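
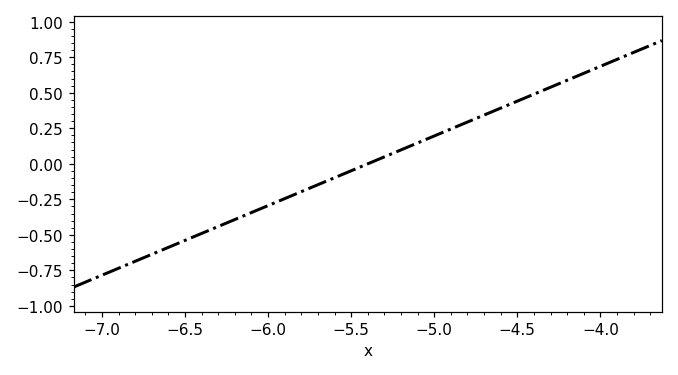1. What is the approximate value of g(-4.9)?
0.245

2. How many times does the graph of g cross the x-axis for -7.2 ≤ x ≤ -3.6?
1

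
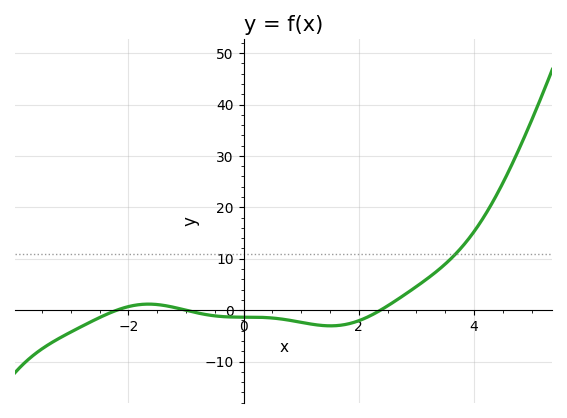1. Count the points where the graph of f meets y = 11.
1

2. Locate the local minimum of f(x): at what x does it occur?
1.6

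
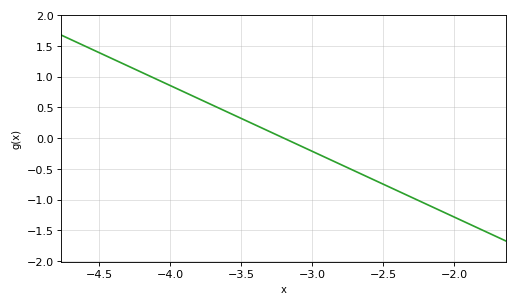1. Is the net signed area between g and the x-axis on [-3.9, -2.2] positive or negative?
negative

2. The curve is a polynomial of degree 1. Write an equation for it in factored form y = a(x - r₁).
y = -1.07(x + 3.2)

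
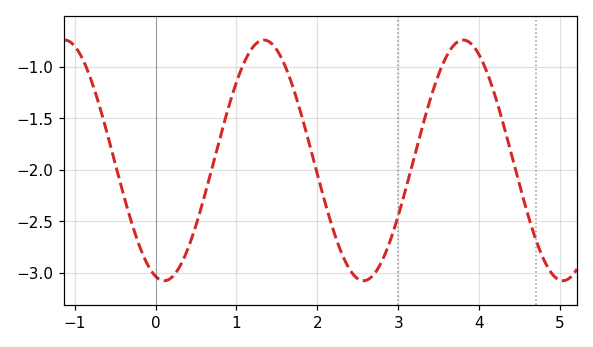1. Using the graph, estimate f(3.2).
-1.87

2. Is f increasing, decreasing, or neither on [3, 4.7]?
neither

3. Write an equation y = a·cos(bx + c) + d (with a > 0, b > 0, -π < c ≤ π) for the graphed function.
y = 1.17cos(2.55x + 2.87) - 1.91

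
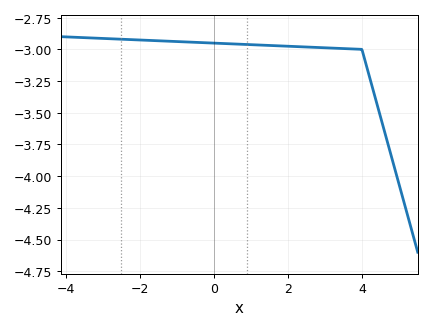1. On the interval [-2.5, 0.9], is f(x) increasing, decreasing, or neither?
decreasing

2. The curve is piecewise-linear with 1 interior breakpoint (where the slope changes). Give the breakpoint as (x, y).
(4, -3)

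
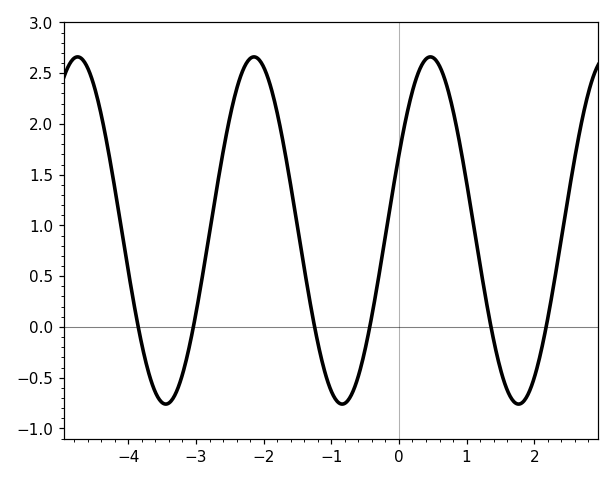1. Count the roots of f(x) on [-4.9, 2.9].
6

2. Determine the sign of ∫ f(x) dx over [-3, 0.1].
positive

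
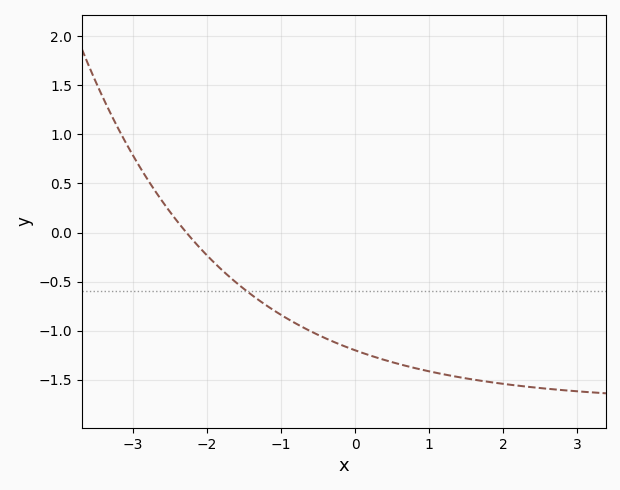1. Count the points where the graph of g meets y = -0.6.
1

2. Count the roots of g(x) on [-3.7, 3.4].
1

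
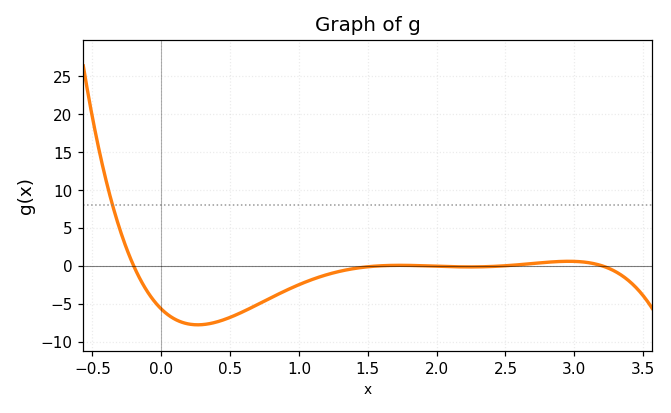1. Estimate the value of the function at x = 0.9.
-3.32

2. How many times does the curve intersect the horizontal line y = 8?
1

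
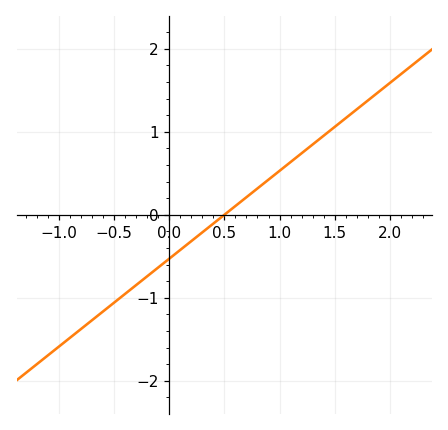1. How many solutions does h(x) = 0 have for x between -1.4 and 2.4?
1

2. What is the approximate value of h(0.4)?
-0.106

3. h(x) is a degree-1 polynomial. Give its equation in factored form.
y = 1.06(x - 0.5)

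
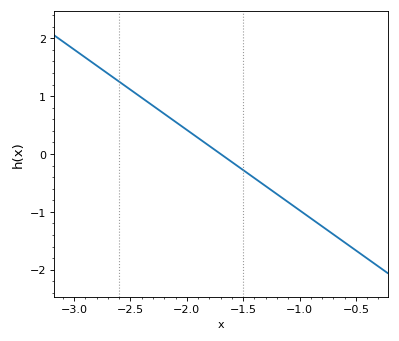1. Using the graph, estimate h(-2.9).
1.67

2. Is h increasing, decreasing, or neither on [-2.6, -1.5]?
decreasing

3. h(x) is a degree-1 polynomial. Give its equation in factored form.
y = -1.39(x + 1.7)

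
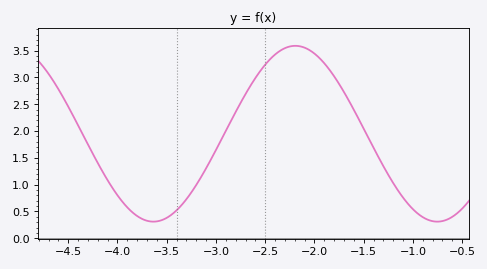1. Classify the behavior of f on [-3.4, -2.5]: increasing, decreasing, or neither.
increasing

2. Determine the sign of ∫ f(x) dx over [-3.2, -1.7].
positive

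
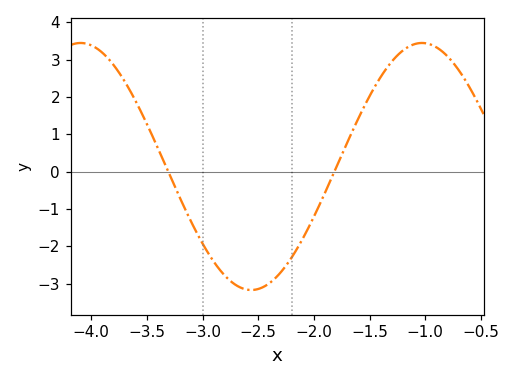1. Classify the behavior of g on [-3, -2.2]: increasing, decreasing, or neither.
neither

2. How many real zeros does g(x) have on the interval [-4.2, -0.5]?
2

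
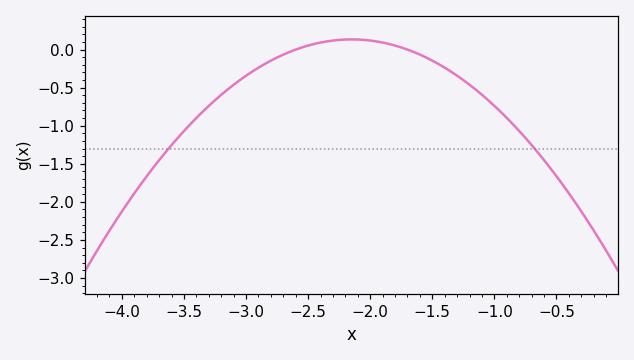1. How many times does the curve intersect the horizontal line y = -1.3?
2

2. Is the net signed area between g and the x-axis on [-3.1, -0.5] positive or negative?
negative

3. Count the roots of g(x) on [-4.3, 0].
2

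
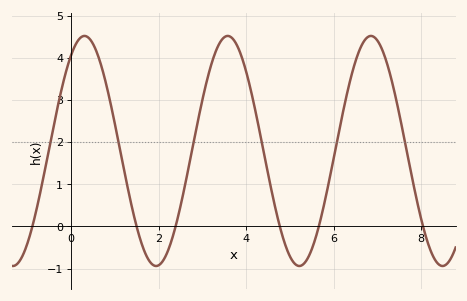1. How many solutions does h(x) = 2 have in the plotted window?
6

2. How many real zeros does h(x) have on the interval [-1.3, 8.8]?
6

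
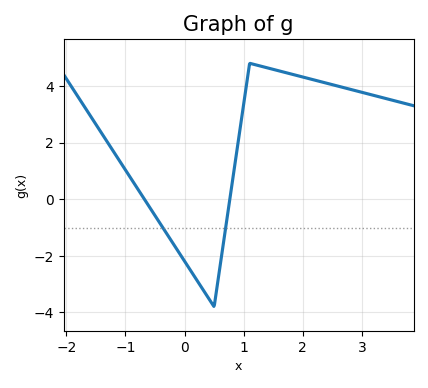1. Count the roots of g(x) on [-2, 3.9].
2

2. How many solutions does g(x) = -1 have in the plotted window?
2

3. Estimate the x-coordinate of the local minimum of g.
0.5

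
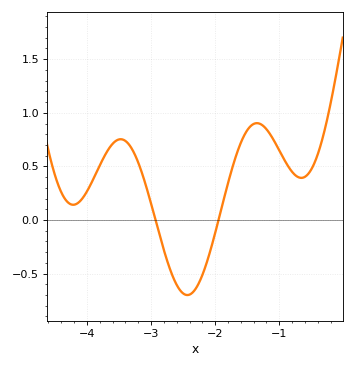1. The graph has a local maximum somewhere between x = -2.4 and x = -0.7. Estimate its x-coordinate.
-1.3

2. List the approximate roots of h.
-2.9, -1.9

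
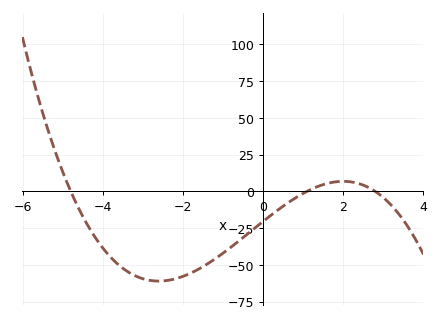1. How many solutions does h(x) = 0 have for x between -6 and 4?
3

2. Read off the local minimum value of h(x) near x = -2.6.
-61.1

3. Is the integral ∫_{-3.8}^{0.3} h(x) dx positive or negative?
negative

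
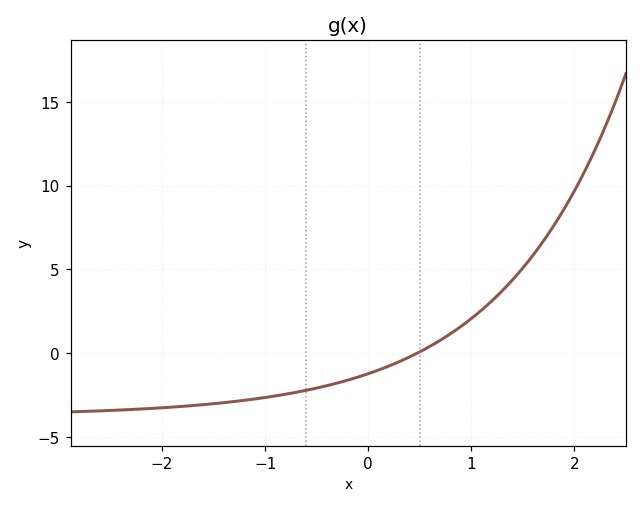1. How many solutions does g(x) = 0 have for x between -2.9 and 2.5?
1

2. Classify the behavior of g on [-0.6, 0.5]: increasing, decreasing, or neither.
increasing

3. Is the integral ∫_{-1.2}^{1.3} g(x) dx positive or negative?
negative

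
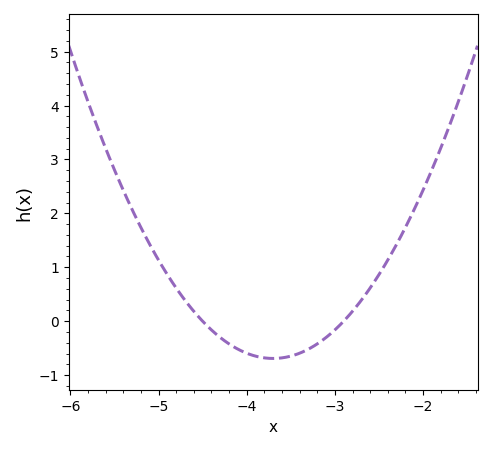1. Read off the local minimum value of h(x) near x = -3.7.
-0.691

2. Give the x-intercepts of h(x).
-4.5, -2.9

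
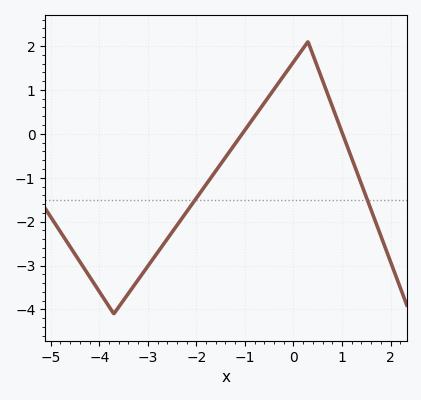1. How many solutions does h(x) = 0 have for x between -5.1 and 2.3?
2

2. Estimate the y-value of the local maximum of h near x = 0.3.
2.1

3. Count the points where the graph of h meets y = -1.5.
2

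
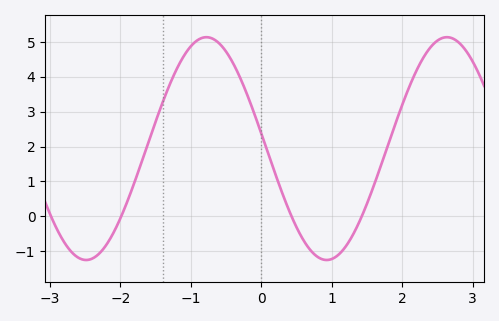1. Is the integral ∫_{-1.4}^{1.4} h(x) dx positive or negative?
positive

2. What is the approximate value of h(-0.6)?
4.97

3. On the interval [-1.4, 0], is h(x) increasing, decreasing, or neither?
neither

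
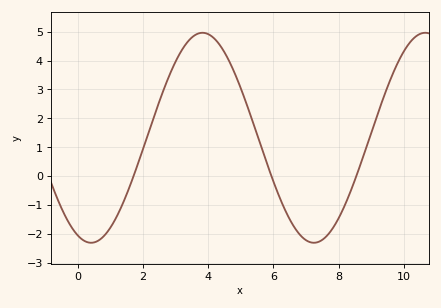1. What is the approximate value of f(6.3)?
-1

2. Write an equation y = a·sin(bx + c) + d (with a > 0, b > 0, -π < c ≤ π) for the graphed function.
y = 3.63sin(0.92x - 2) + 1.33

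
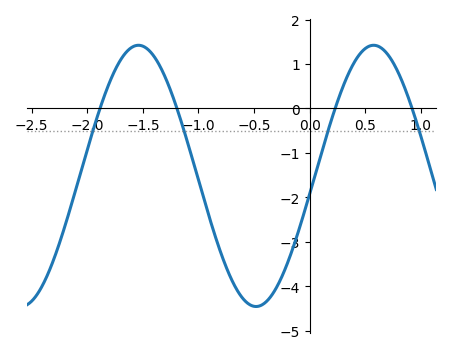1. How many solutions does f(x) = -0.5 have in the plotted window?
4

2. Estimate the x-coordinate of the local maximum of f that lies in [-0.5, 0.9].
0.576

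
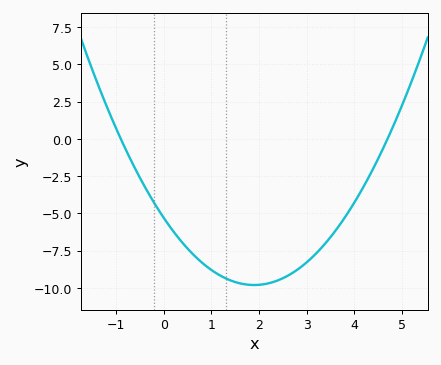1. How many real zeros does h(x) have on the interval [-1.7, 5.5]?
2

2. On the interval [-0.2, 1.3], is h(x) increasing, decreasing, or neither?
decreasing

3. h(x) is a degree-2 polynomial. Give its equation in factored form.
y = 1.25(x + 0.9)(x - 4.7)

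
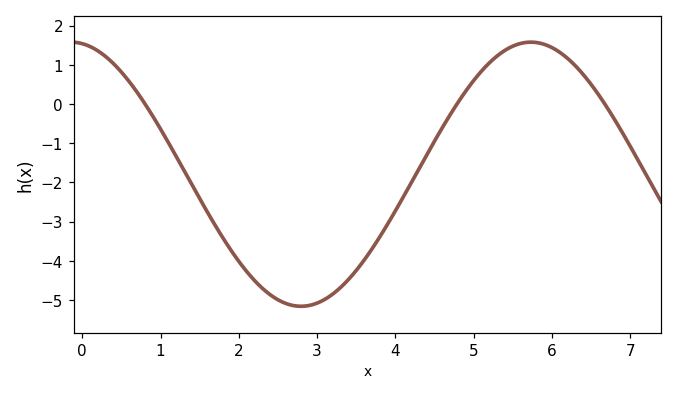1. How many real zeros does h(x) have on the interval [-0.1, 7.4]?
3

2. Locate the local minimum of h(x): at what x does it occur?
2.8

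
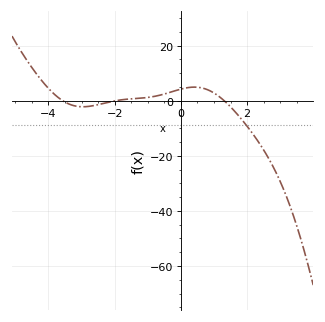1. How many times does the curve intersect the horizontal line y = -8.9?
1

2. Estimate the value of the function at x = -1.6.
0.606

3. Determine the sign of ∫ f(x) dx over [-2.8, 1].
positive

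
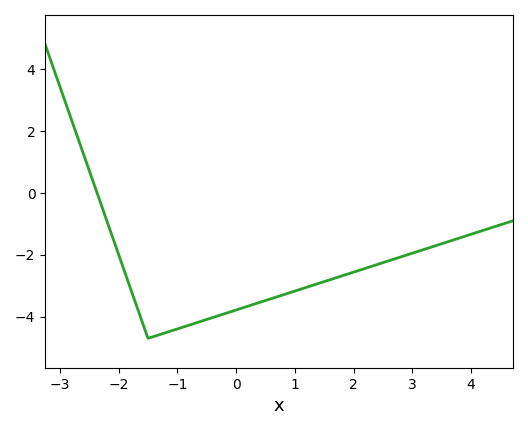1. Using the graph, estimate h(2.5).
-2.2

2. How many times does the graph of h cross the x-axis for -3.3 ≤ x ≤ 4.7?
1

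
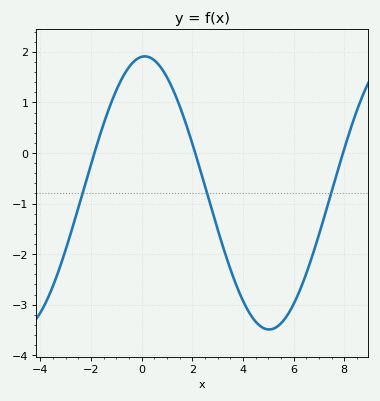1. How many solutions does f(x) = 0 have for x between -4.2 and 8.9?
3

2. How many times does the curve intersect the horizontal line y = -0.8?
3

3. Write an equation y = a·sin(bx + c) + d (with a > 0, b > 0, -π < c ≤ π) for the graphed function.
y = 2.7sin(0.64x + 1.5) - 0.79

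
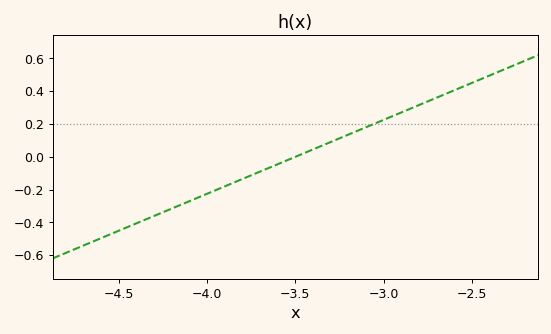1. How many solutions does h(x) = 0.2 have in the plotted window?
1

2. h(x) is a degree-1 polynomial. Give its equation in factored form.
y = 0.45(x + 3.5)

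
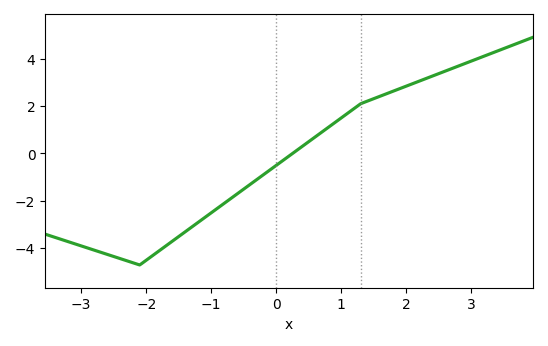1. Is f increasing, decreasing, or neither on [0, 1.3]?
increasing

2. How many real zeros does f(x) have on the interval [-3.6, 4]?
1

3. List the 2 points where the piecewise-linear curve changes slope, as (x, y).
(-2.1, -4.7); (1.3, 2.1)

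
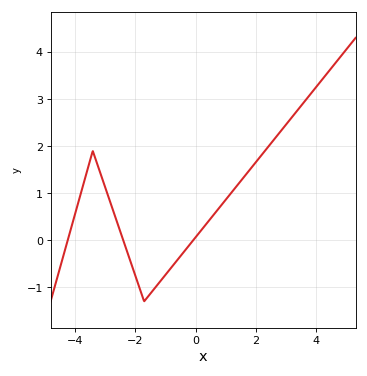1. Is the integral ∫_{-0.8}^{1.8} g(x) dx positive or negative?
positive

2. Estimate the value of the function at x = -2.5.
0.2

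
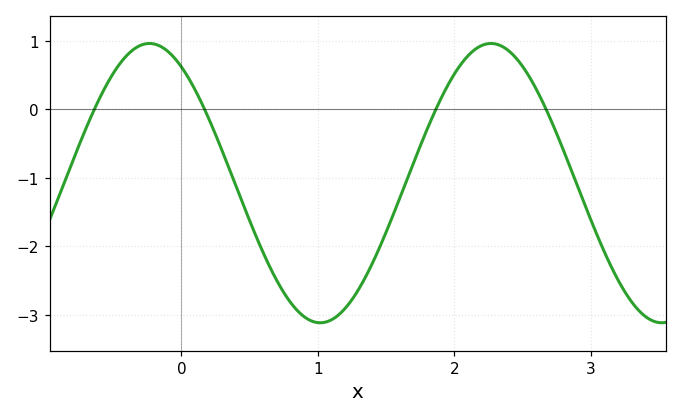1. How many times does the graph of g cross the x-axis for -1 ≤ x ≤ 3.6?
4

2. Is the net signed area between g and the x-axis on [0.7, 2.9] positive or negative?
negative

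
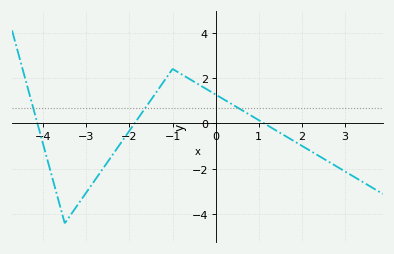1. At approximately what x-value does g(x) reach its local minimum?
-3.5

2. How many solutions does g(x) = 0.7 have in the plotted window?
3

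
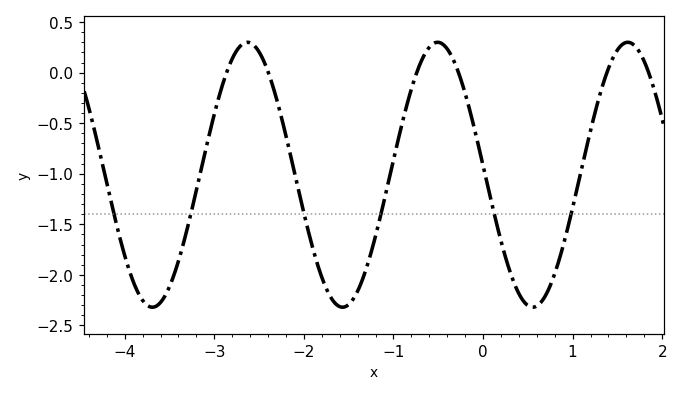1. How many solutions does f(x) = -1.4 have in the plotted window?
6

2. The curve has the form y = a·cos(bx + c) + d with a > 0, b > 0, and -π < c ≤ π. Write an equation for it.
y = 1.31cos(2.96x + 1.5) - 1.01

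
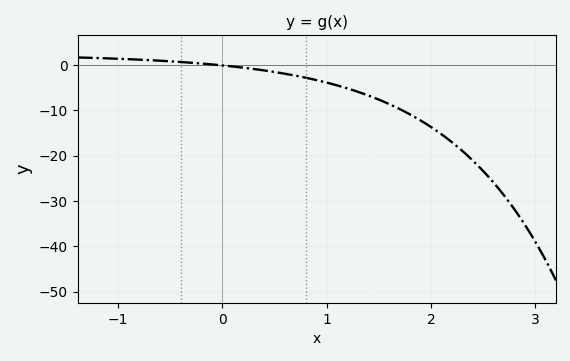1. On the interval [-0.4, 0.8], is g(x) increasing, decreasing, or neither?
decreasing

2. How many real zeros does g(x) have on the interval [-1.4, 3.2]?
1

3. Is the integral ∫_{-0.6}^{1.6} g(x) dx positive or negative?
negative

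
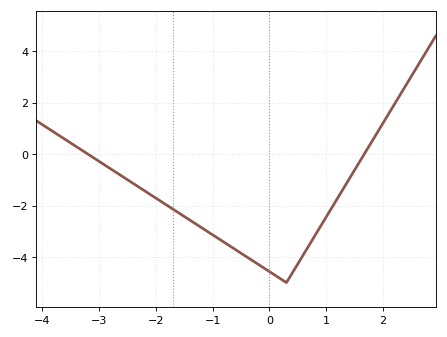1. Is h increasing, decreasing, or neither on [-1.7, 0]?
decreasing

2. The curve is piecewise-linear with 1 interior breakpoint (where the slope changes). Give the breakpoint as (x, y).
(0.3, -5)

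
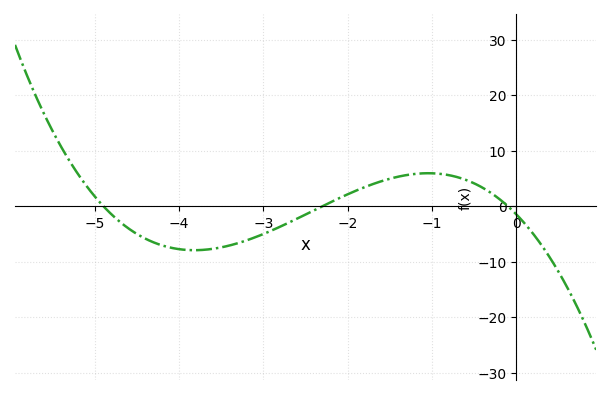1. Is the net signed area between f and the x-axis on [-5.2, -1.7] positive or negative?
negative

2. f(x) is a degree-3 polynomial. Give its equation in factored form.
y = -1.3(x + 4.9)(x + 2.3)(x + 0.1)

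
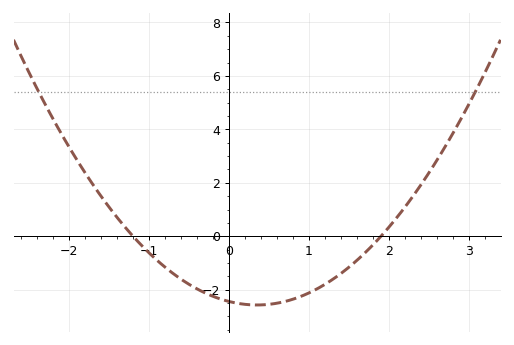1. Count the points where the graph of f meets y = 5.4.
2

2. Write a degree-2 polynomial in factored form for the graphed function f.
y = 1.07(x + 1.2)(x - 1.9)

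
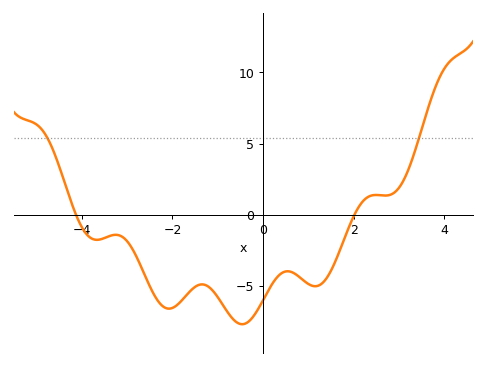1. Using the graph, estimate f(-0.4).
-7.67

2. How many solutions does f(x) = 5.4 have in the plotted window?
2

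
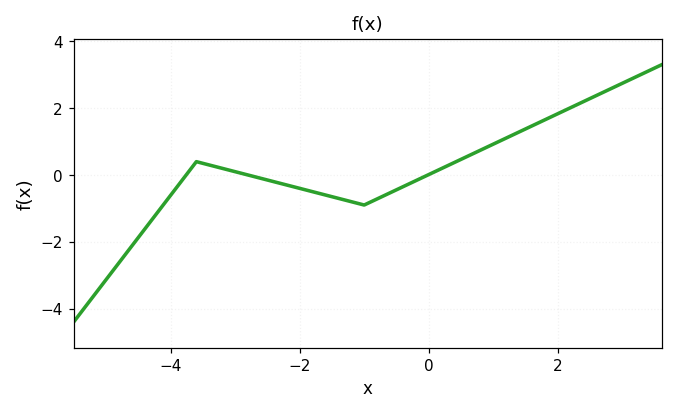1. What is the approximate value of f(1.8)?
1.6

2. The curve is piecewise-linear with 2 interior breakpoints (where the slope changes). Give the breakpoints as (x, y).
(-3.6, 0.4); (-1, -0.9)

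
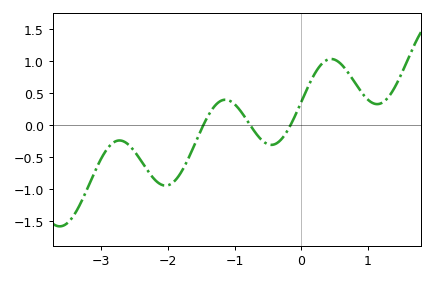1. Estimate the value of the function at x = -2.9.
-0.358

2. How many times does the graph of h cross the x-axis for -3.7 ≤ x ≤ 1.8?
3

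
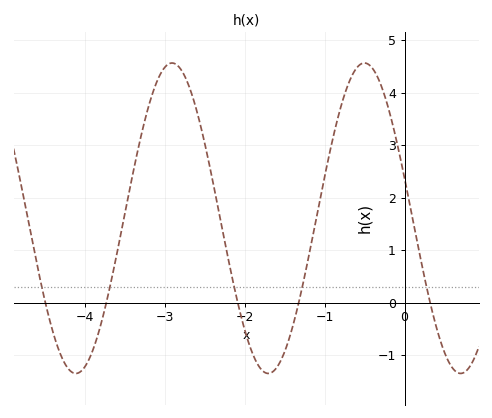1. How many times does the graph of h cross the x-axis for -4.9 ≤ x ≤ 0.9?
5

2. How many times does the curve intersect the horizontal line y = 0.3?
5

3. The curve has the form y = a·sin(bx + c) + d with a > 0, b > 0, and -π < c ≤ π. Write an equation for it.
y = 2.96sin(2.61x + 2.88) + 1.61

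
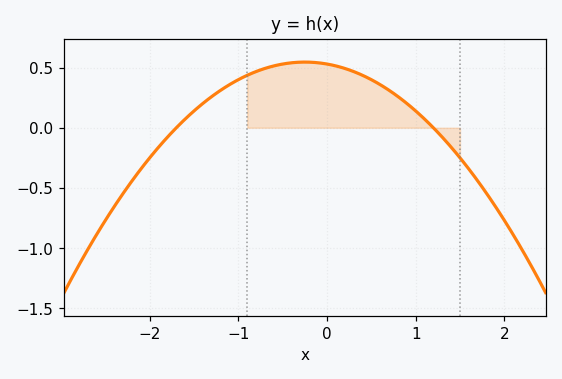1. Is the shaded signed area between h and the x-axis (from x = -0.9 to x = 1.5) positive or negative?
positive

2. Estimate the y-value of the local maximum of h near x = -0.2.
0.55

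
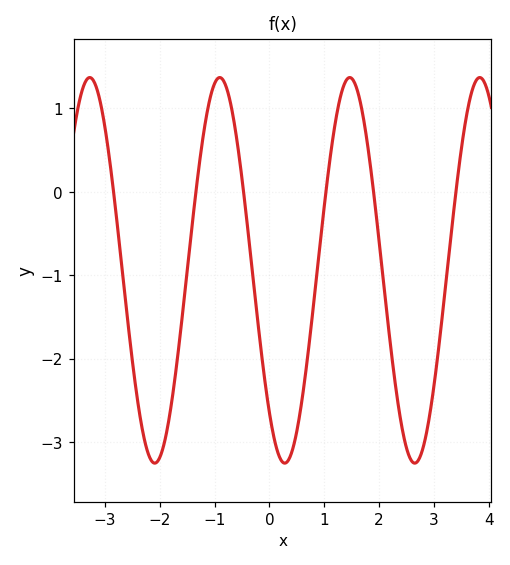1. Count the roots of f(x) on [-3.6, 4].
6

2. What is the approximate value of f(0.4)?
-3.13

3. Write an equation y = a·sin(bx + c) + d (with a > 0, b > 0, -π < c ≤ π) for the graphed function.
y = 2.31sin(2.65x - 2.31) - 0.94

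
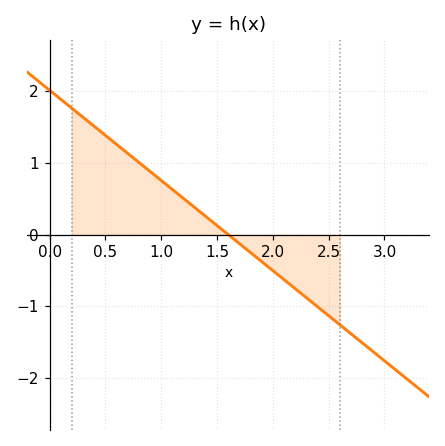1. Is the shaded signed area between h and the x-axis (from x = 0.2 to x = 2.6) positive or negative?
positive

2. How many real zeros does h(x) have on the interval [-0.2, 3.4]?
1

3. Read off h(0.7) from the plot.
1.1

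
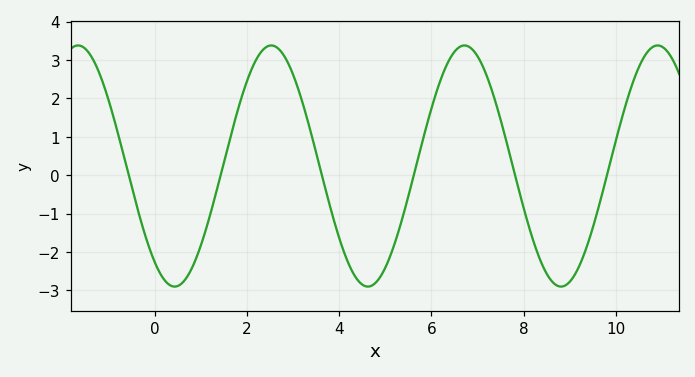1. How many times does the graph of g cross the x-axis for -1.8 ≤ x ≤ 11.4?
6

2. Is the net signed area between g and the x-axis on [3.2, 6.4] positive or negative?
negative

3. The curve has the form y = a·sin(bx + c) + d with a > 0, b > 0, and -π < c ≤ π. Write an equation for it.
y = 3.14sin(1.5x - 2.22) + 0.24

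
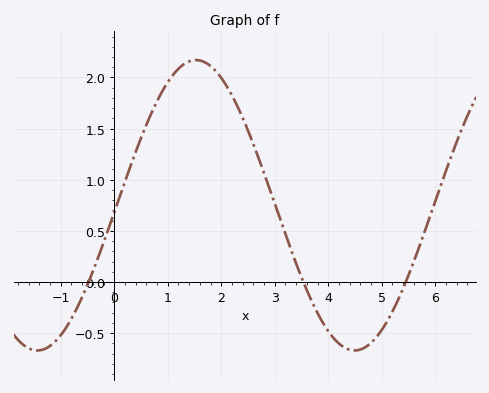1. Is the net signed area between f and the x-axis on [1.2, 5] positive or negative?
positive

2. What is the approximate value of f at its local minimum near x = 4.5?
-0.65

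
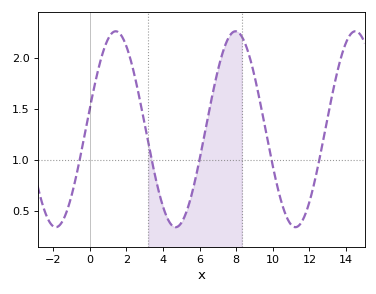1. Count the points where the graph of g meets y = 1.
5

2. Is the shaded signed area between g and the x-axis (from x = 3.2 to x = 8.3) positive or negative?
positive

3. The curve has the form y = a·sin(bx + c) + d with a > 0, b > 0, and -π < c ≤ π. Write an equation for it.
y = 0.96sin(0.96x + 0.212) + 1.3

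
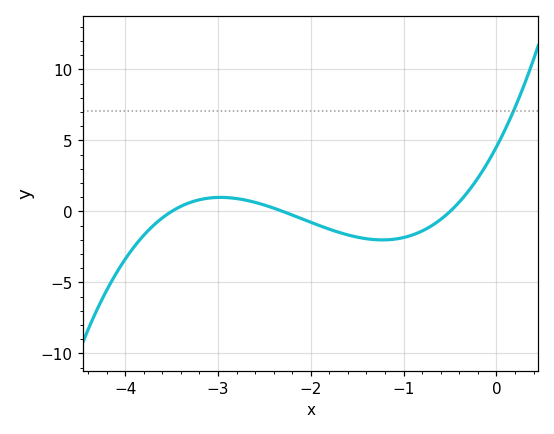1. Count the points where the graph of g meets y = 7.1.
1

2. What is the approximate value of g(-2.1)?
-0.5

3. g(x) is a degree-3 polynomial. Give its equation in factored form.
y = 1.13(x + 3.5)(x + 2.3)(x + 0.5)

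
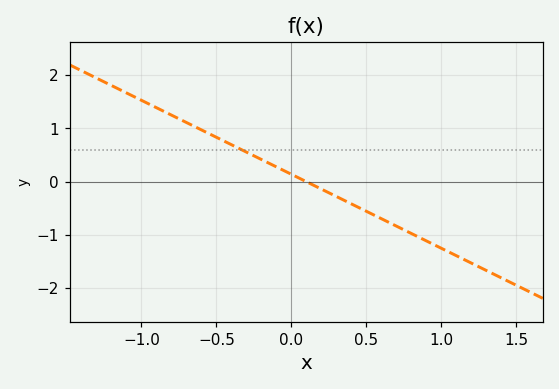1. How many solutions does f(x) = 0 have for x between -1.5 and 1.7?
1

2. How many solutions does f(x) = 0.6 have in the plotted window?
1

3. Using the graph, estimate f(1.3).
-1.67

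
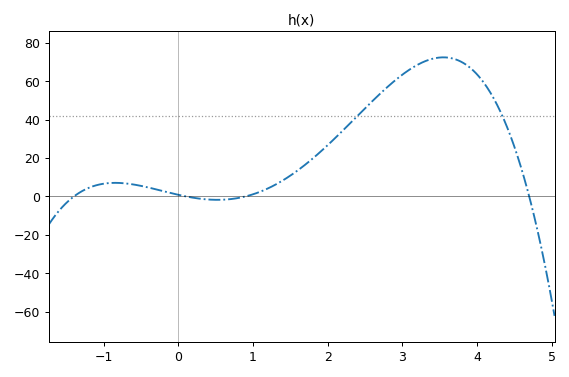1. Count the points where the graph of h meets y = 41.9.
2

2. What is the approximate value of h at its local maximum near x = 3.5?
72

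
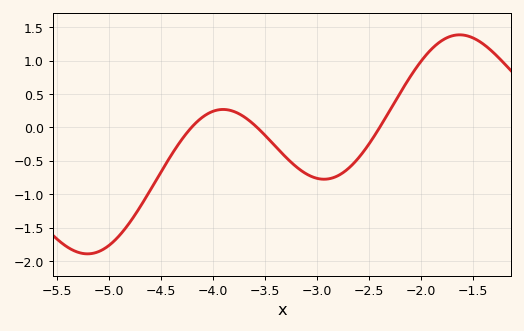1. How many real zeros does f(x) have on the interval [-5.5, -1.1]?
3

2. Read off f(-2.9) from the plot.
-0.771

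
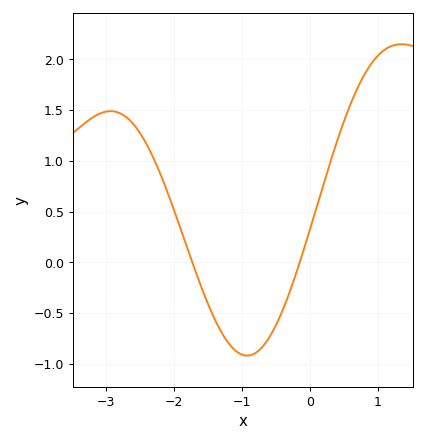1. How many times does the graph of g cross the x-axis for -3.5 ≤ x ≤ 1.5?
2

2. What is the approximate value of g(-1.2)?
-0.793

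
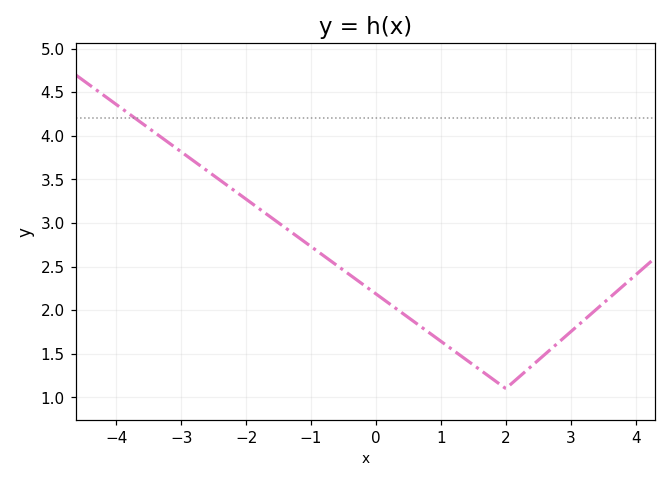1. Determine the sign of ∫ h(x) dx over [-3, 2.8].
positive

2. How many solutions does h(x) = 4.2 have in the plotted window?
1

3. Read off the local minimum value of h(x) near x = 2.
1.1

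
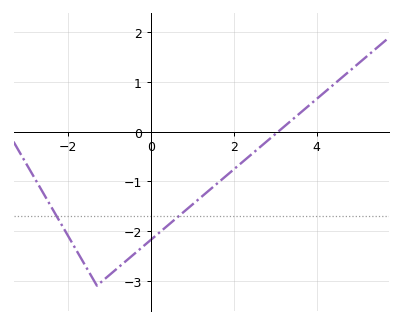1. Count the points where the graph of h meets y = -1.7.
2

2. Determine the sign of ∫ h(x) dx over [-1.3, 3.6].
negative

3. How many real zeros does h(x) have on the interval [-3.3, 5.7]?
1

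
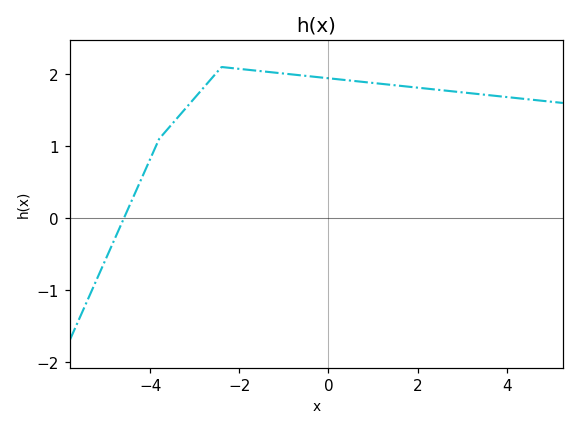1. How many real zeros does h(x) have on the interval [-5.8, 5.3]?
1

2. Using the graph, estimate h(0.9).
1.9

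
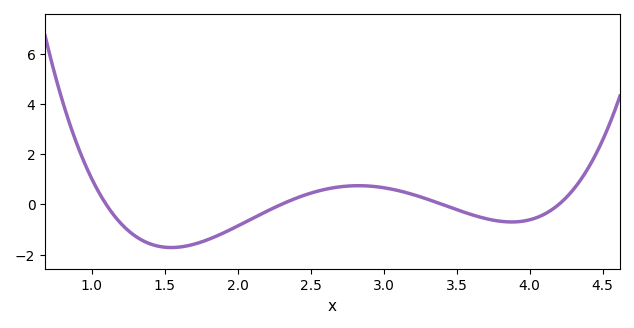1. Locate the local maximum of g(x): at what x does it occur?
2.83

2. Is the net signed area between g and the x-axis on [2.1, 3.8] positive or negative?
positive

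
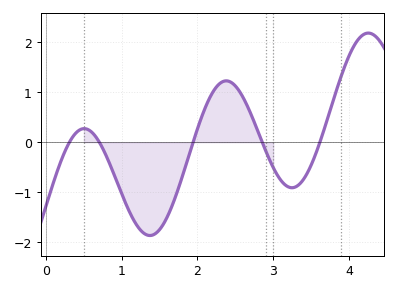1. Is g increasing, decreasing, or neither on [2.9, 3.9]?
neither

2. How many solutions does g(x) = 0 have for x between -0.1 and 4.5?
5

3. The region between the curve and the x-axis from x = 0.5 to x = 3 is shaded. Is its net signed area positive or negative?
negative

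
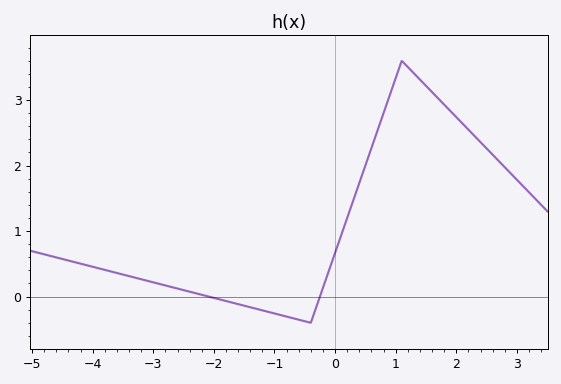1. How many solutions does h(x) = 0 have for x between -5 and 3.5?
2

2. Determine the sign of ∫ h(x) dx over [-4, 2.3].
positive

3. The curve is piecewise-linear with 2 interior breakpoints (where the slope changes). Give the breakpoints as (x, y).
(-0.4, -0.4); (1.1, 3.6)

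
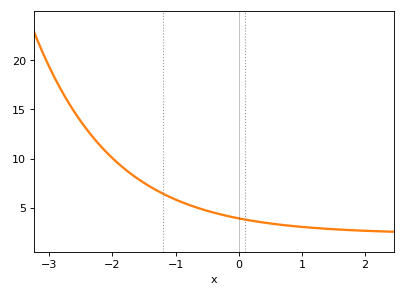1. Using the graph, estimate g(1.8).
2.71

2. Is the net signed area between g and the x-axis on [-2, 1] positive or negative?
positive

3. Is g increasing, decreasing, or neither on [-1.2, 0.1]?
decreasing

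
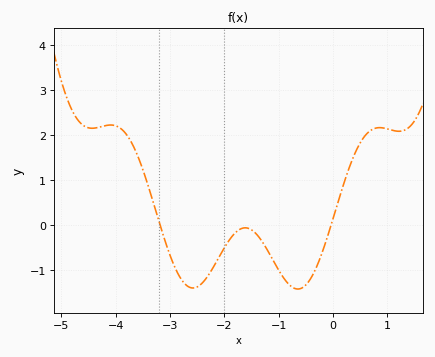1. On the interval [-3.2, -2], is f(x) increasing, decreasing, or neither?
neither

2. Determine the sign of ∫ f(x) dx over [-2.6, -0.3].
negative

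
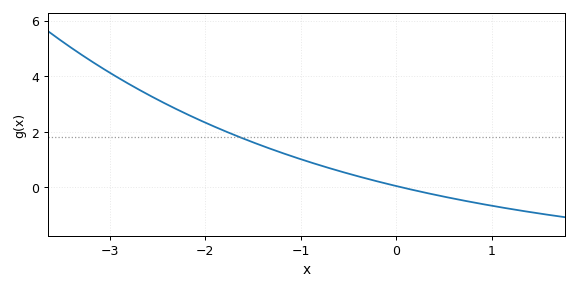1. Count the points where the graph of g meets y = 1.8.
1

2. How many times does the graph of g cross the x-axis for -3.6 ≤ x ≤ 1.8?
1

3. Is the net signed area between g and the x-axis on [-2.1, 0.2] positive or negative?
positive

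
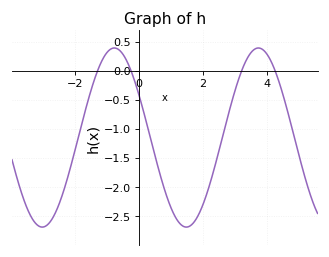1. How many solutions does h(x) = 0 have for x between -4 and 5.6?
4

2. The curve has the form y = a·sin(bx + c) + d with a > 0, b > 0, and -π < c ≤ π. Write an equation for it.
y = 1.54sin(1.39x + 2.65) - 1.15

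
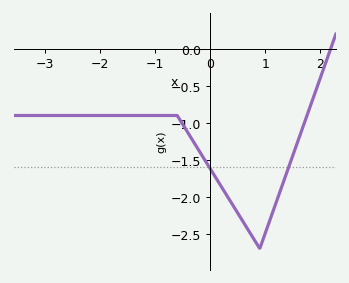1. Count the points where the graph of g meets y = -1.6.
2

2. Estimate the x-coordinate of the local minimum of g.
0.9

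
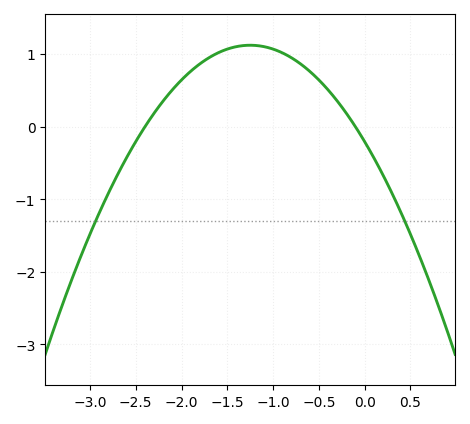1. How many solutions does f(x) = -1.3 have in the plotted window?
2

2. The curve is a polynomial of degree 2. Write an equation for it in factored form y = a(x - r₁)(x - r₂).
y = -0.85(x + 2.4)(x + 0.1)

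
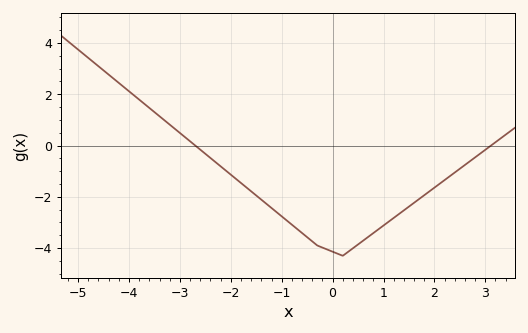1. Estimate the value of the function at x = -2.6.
-0.2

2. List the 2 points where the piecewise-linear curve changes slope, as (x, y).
(-0.3, -3.9); (0.2, -4.3)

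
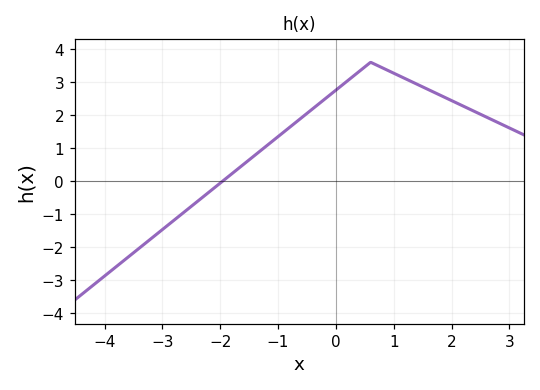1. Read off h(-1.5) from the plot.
0.643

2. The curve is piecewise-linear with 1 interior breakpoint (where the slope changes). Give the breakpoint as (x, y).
(0.6, 3.6)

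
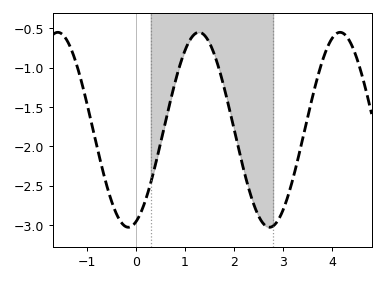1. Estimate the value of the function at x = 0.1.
-2.84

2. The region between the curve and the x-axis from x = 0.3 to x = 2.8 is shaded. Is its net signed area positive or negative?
negative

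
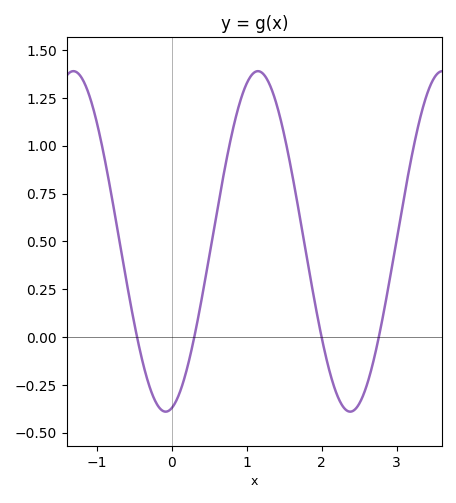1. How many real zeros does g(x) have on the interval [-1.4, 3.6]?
4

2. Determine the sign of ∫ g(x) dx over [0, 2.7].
positive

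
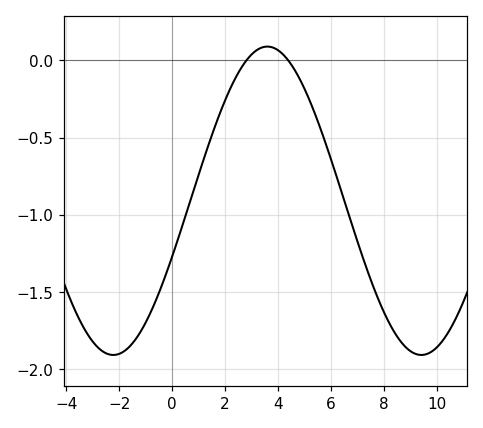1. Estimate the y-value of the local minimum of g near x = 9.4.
-1.9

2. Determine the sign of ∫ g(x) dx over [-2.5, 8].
negative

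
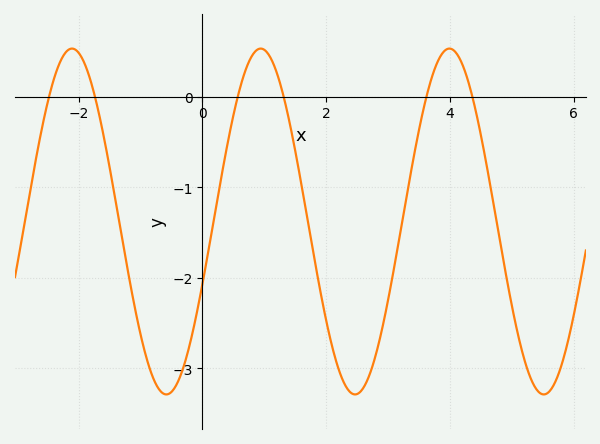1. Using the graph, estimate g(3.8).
0.382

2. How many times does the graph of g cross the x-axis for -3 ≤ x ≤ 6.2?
6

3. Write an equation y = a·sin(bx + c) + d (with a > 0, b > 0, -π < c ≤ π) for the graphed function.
y = 1.91sin(2.06x - 0.37) - 1.38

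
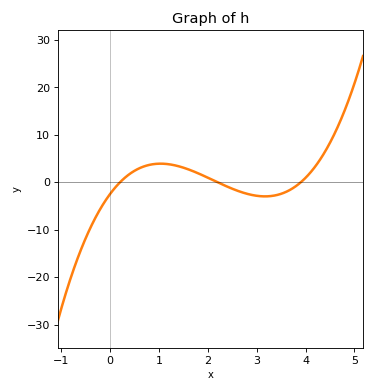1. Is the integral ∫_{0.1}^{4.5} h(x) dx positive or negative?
positive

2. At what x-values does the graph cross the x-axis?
0.2, 2.2, 3.9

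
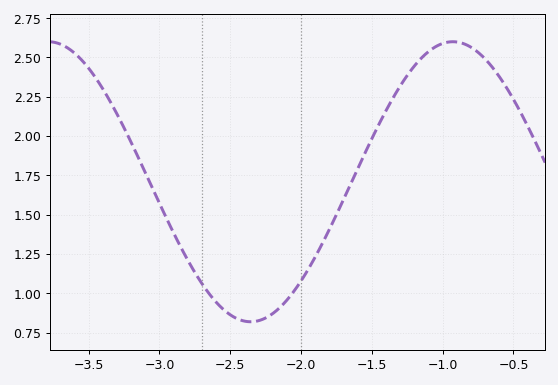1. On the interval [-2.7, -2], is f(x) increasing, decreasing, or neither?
neither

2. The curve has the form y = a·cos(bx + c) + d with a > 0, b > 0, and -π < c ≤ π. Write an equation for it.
y = 0.89cos(2.2x + 2) + 1.71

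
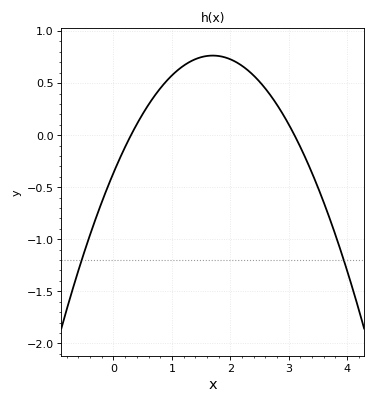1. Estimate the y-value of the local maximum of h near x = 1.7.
0.75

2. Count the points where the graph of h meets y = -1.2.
2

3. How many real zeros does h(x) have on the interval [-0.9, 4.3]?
2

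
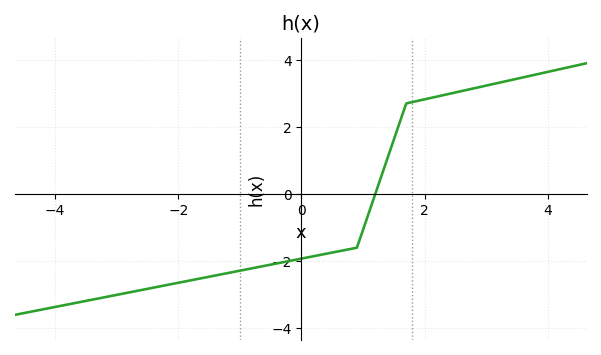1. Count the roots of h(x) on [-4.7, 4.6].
1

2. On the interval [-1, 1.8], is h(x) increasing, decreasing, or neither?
increasing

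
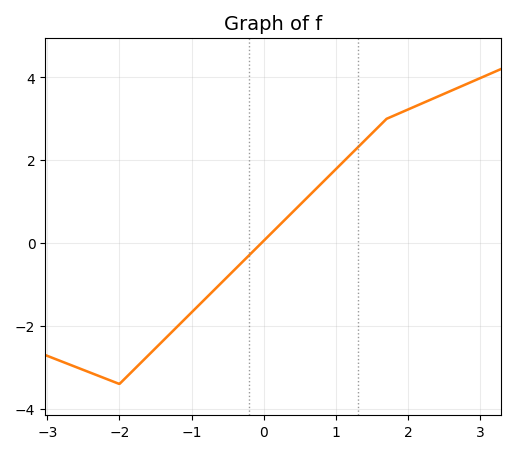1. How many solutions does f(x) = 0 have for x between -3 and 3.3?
1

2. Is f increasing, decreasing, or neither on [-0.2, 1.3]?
increasing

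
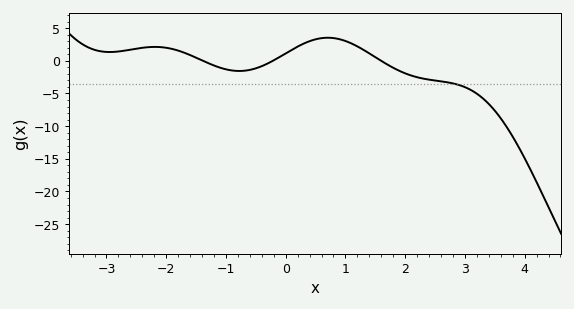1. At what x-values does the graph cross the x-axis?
-1.38, -0.216, 1.6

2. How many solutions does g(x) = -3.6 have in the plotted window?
1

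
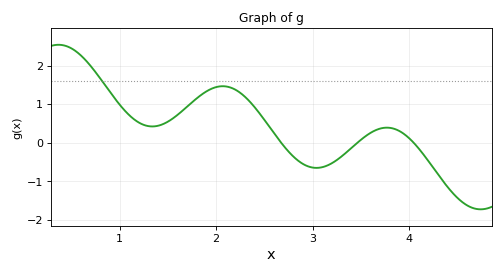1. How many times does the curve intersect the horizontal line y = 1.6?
1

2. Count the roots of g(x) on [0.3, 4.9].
3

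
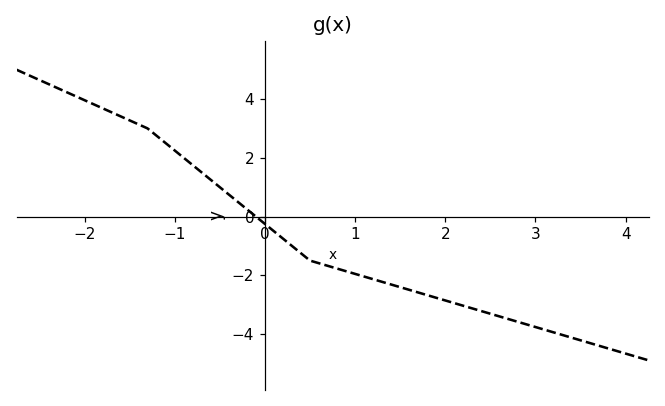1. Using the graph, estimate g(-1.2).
2.75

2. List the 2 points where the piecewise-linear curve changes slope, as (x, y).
(-1.3, 3); (0.5, -1.5)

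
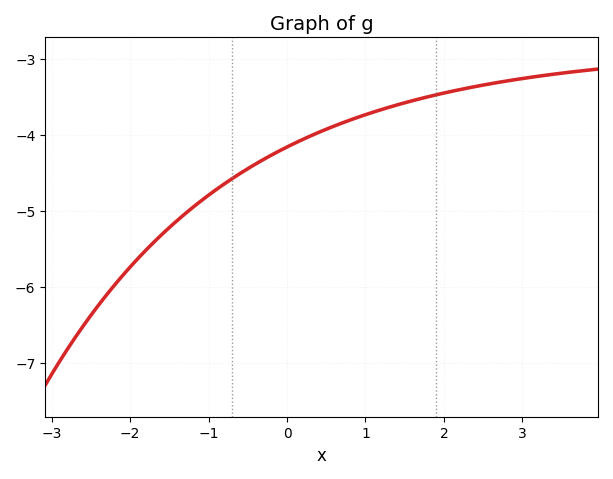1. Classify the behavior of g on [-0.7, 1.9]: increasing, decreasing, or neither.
increasing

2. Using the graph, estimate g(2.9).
-3.3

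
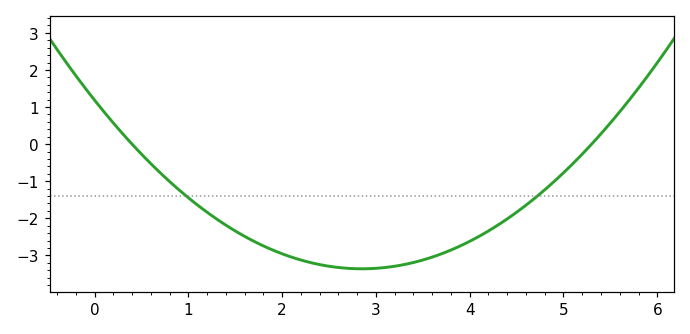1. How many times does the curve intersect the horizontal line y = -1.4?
2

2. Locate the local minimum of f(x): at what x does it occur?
2.85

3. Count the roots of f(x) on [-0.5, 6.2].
2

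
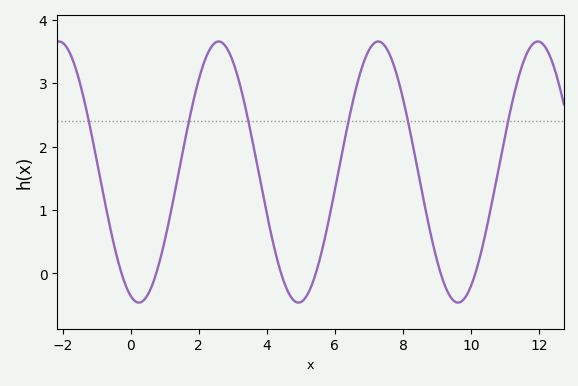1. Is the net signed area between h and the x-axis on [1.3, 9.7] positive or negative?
positive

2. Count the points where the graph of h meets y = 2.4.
6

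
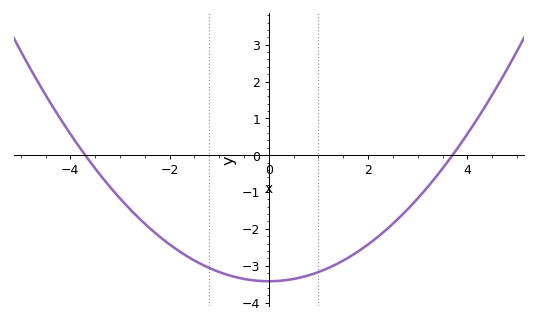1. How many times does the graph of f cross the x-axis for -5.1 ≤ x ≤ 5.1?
2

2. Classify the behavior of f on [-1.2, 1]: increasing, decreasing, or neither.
neither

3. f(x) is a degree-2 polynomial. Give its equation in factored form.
y = 0.25(x + 3.7)(x - 3.7)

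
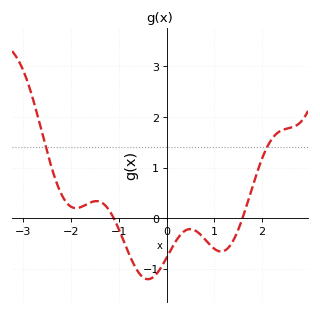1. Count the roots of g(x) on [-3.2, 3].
2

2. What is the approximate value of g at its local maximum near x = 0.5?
-0.2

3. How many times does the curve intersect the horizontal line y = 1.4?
2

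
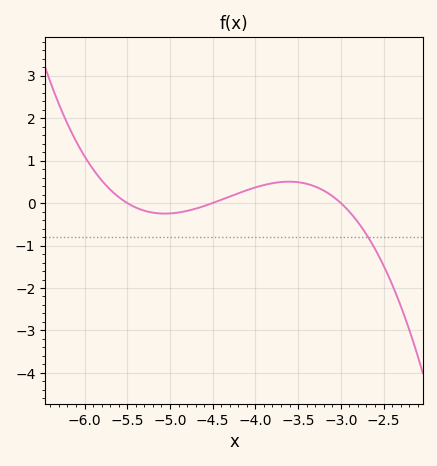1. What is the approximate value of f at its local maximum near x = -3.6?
0.503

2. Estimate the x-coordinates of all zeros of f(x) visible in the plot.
-5.5, -4.5, -3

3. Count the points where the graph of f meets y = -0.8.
1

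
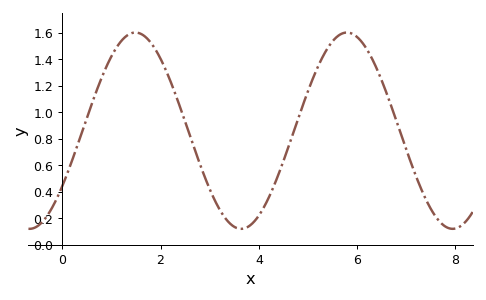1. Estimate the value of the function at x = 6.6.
1.14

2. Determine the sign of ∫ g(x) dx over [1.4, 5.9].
positive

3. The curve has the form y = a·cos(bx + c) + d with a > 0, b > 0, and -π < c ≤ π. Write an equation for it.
y = 0.74cos(1.5x - 2.2) + 0.86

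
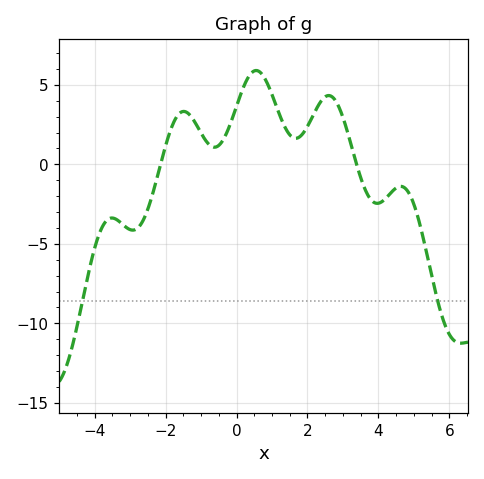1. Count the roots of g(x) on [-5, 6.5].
2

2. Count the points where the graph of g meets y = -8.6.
2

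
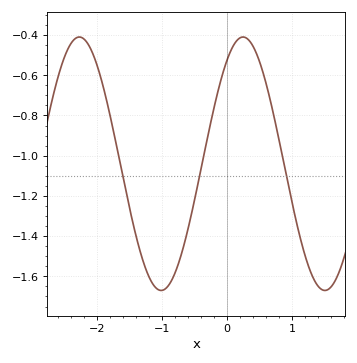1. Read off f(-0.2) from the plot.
-0.76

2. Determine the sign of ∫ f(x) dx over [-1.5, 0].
negative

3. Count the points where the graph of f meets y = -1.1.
3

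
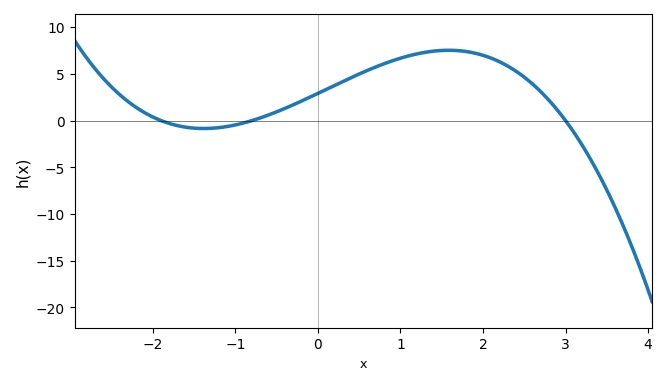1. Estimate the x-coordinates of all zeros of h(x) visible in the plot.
-1.9, -0.8, 3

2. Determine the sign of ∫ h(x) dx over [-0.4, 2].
positive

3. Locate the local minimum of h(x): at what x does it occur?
-1.4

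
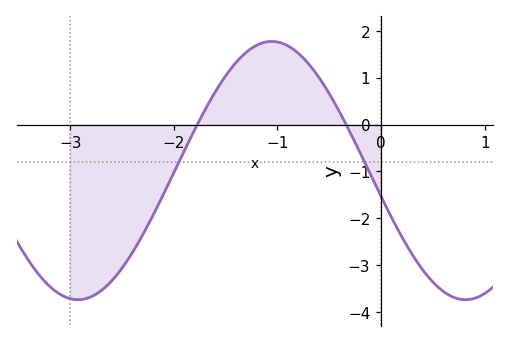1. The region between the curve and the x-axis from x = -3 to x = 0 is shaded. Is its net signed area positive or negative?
negative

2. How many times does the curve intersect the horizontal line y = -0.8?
2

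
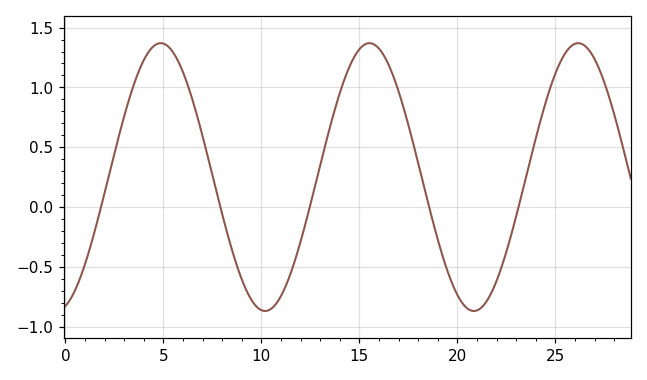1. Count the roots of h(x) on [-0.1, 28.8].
5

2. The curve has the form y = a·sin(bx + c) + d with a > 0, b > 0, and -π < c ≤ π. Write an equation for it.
y = 1.12sin(0.59x - 1.3) + 0.25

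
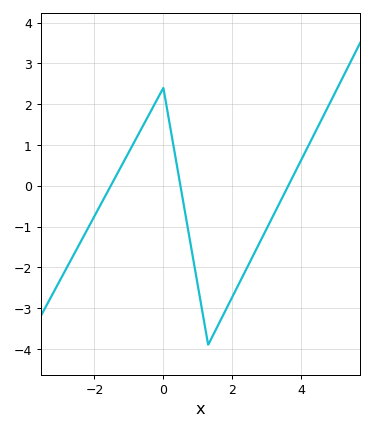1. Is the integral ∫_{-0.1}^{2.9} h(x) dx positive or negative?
negative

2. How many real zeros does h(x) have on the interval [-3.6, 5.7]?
3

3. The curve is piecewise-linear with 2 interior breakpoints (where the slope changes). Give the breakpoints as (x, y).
(0, 2.4); (1.3, -3.9)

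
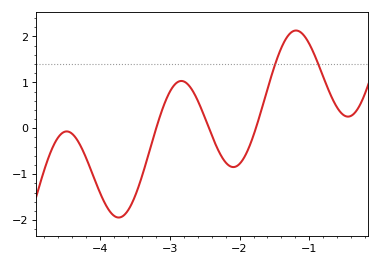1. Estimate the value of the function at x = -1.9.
-0.5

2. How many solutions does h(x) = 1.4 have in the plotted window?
2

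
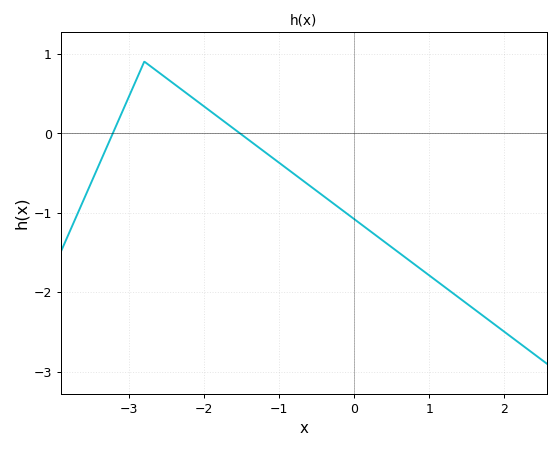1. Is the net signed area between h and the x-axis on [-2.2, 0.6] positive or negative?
negative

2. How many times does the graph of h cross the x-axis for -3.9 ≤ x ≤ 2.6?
2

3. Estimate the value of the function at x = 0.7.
-1.58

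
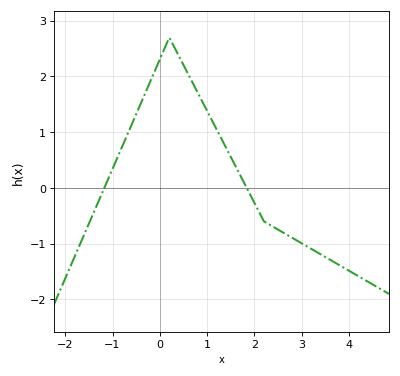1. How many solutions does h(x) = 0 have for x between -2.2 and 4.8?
2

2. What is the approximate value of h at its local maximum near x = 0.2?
2.7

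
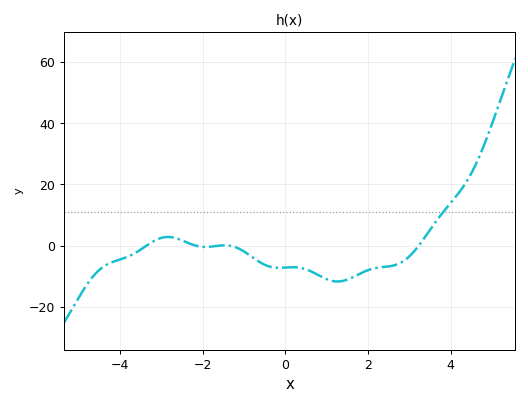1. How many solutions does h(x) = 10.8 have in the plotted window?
1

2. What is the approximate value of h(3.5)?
5.05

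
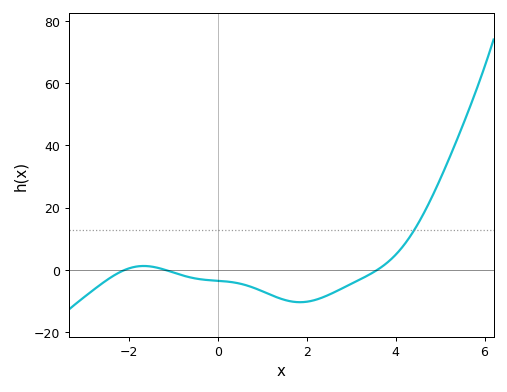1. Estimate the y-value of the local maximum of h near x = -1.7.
2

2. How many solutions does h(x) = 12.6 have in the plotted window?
1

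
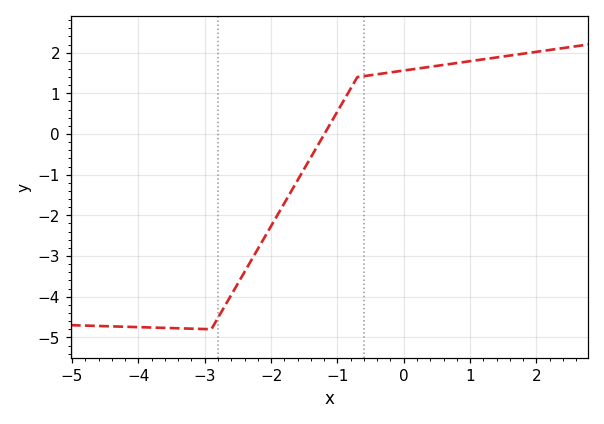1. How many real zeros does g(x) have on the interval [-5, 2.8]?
1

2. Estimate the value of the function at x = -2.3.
-3.11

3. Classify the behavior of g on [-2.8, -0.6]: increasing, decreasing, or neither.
increasing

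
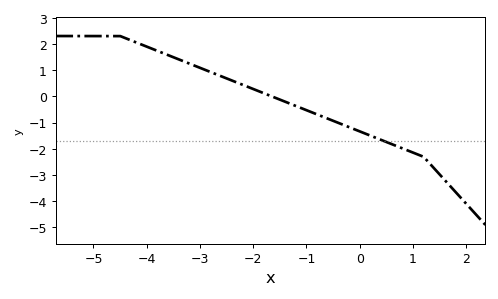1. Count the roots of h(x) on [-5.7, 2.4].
1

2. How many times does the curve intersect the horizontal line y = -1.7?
1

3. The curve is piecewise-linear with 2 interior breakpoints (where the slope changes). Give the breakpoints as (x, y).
(-4.5, 2.3); (1.2, -2.3)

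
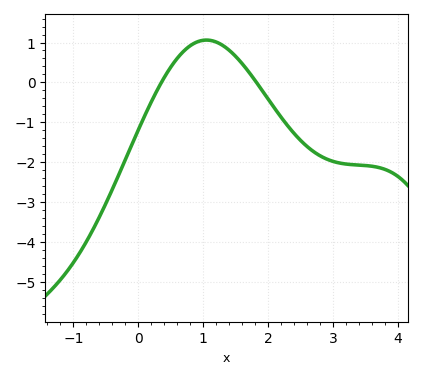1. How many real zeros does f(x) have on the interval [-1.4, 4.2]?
2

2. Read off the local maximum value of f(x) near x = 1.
1.1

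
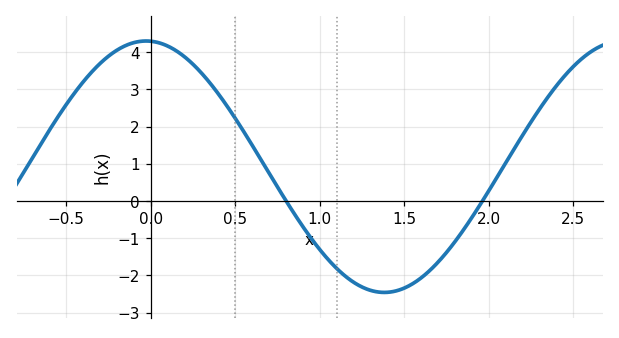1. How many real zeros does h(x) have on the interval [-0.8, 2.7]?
2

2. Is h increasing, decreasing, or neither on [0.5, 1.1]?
decreasing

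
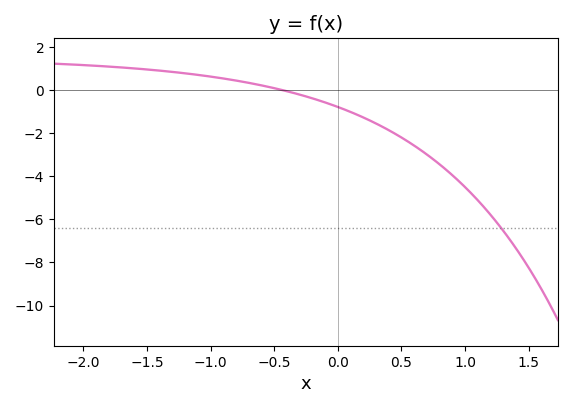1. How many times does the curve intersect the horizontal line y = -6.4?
1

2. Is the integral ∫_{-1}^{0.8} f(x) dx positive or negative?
negative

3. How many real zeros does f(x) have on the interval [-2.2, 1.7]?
1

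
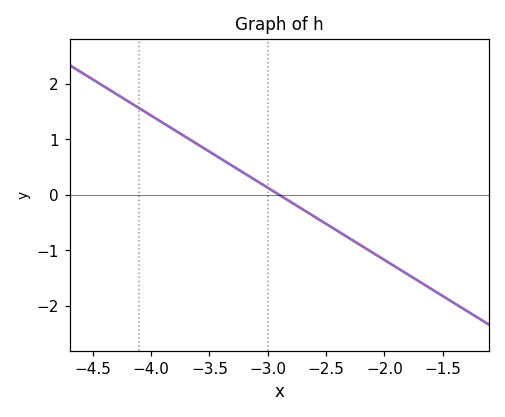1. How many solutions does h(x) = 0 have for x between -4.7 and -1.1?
1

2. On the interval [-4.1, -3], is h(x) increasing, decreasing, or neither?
decreasing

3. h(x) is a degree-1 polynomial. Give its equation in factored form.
y = -1.3(x + 2.9)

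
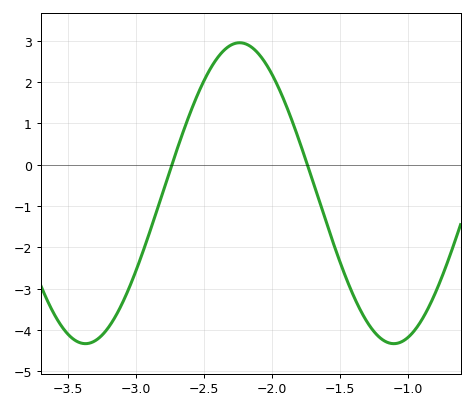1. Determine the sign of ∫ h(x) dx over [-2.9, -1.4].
positive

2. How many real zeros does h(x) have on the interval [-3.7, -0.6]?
2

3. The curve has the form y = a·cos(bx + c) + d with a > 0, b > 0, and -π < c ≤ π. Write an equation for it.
y = 3.64cos(2.77x - 0.09) - 0.69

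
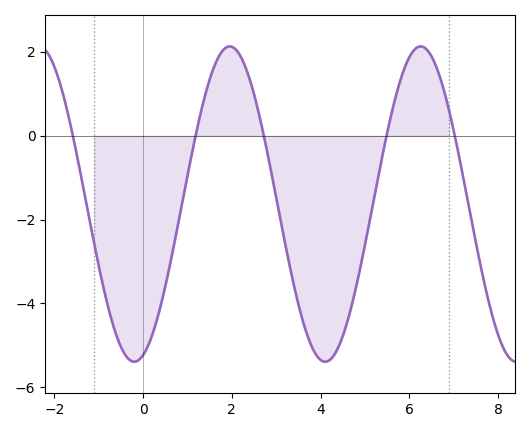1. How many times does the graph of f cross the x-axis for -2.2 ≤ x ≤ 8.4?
5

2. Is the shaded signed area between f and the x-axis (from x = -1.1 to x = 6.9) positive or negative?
negative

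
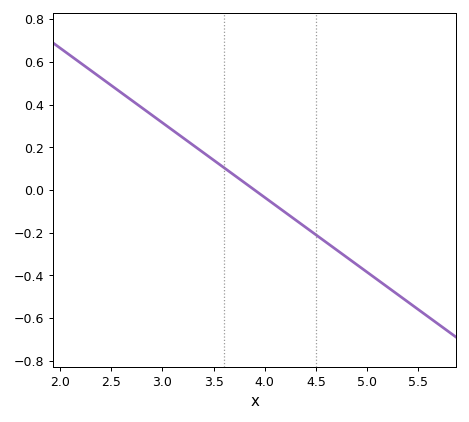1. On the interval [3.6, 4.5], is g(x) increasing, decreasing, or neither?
decreasing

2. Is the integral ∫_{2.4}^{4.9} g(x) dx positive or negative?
positive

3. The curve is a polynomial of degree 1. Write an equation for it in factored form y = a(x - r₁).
y = -0.35(x - 3.9)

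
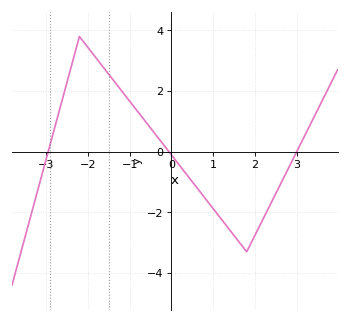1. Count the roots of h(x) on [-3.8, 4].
3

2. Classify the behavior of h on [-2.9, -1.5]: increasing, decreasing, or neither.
neither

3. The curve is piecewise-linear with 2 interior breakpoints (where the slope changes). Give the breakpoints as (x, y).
(-2.2, 3.8); (1.8, -3.3)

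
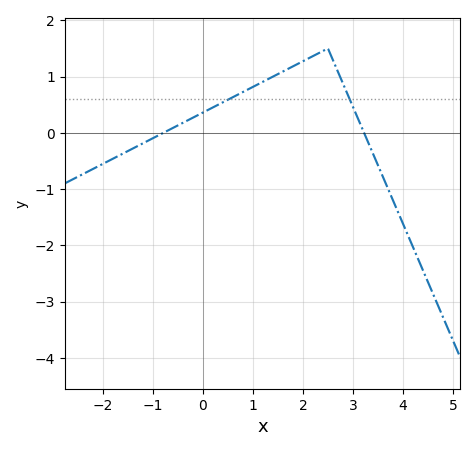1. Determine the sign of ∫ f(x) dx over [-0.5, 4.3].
positive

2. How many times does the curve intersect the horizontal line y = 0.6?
2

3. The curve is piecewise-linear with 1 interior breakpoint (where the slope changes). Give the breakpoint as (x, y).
(2.5, 1.5)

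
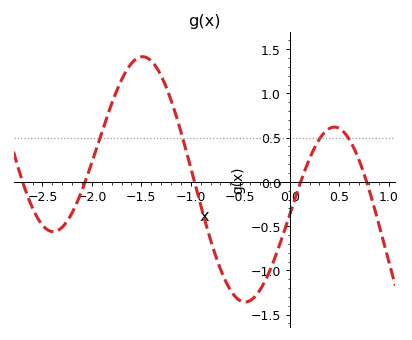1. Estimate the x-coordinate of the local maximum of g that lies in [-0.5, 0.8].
0.451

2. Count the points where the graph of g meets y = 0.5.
4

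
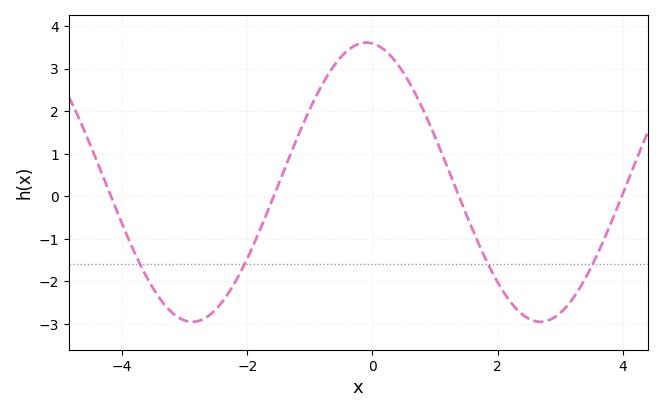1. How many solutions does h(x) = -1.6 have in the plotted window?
4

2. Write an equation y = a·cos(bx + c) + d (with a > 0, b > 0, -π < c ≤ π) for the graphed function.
y = 3.28cos(1.13x + 0.11) + 0.33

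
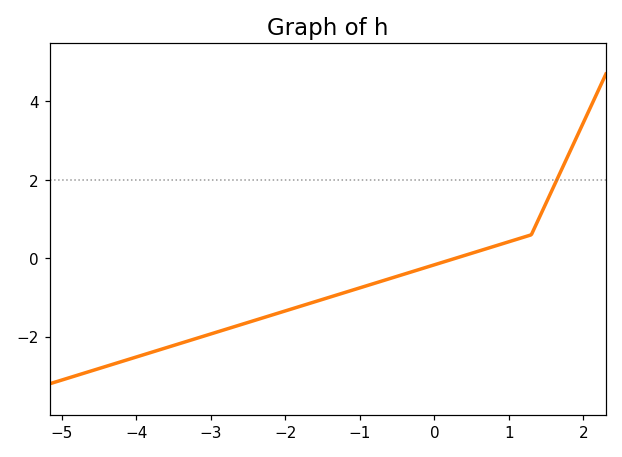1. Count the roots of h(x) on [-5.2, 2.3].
1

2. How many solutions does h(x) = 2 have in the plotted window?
1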